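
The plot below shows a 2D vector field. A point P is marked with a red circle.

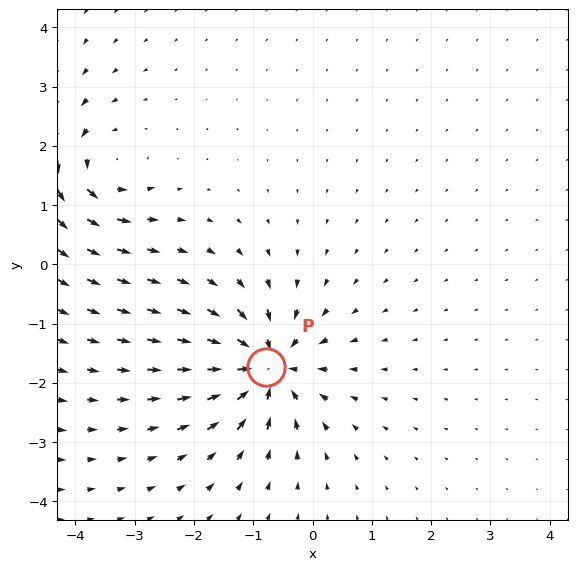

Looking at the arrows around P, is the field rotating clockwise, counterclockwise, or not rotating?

Near P at (-0.8, -1.7) the arrows show no circulation. The curl there is ≈0.

not rotating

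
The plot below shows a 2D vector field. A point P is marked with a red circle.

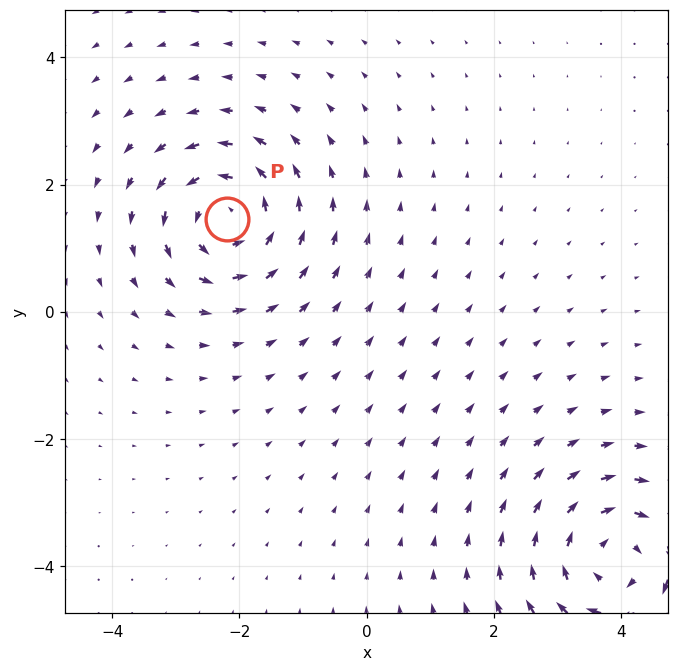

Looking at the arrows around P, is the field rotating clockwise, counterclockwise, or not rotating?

counterclockwise

Near P at (-2.2, 1.5) the arrows circulate counterclockwise. The curl (z-component) there is about +5; positive curl means counterclockwise rotation.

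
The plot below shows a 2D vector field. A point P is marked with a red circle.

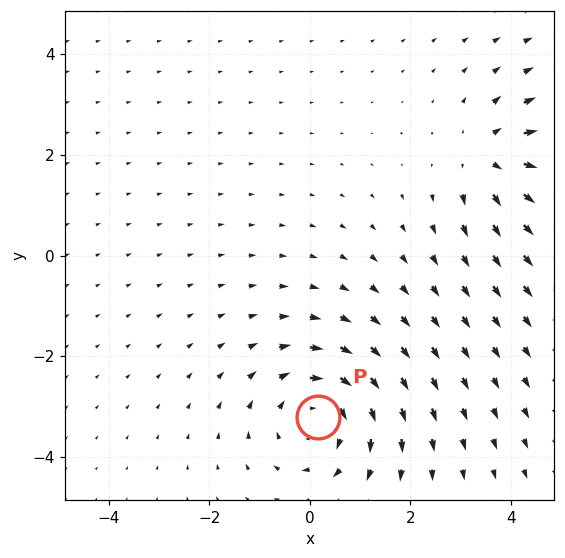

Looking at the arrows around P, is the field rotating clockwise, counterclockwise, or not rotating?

Near P at (0.2, -3.2) the arrows circulate clockwise. The curl (z-component) there is about -4; negative curl means clockwise rotation.

clockwise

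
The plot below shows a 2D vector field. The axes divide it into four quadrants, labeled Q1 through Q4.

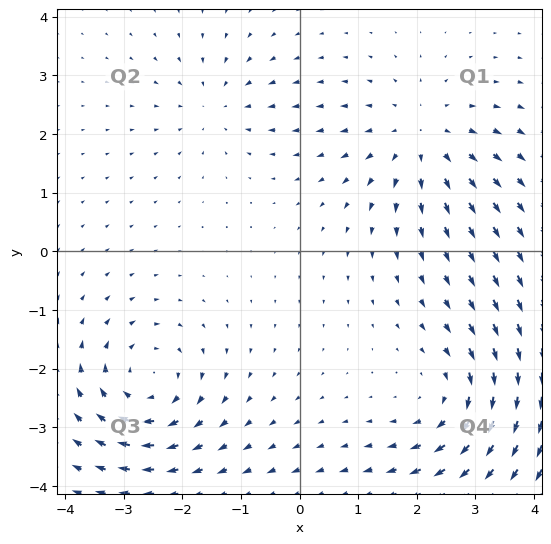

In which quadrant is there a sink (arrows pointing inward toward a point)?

The sink sits at approximately (-1.4, 2.5), which lies in quadrant Q2. The divergence there is about -3, negative as expected for a sink.

Q2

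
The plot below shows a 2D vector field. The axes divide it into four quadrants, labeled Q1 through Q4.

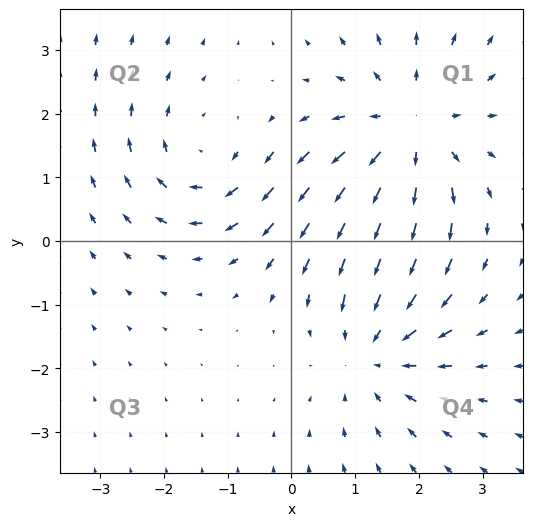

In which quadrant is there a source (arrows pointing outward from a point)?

Q1

The source sits at approximately (1.9, 1.7), which lies in quadrant Q1. The divergence there is about +4, positive as expected for a source.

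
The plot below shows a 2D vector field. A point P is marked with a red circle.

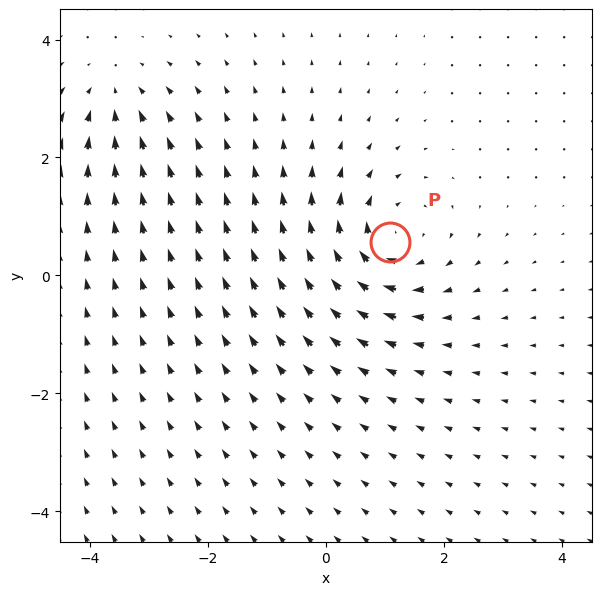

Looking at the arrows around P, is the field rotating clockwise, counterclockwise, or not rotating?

Near P at (1.1, 0.6) the arrows circulate clockwise. The curl (z-component) there is about -5; negative curl means clockwise rotation.

clockwise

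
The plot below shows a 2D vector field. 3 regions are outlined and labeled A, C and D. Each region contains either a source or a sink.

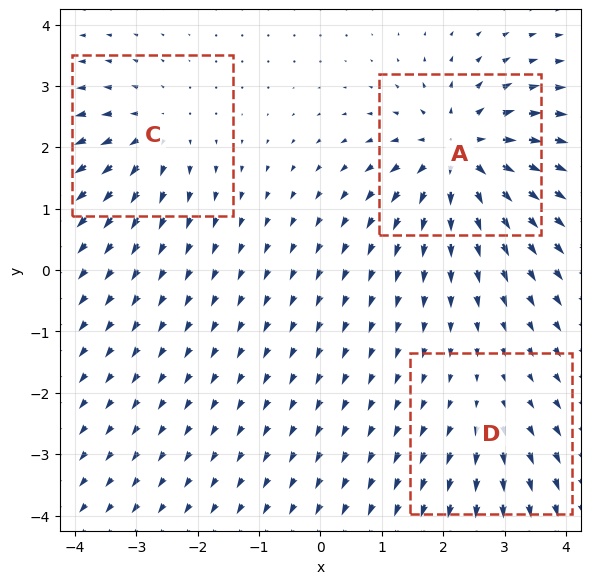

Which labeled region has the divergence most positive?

Divergence at each region's feature centre — A: about +6, C: about +3, D: about +2. Region A is most positive.

A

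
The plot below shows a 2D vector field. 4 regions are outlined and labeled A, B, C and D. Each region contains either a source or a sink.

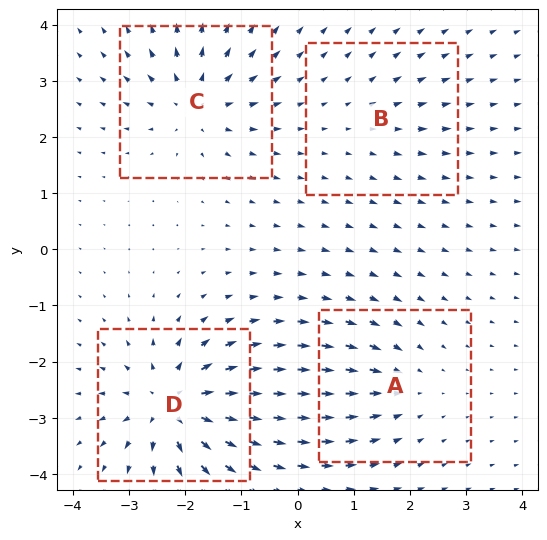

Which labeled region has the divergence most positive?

D

Divergence at each region's feature centre — A: about -4, B: about +2, C: about +6, D: about +9. Region D is most positive.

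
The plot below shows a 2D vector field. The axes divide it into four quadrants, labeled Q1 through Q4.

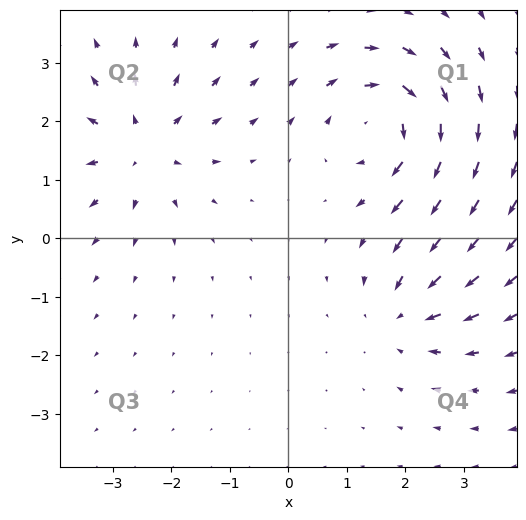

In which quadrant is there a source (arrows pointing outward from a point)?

Q2

The source sits at approximately (-2.5, 1.6), which lies in quadrant Q2. The divergence there is about +4, positive as expected for a source.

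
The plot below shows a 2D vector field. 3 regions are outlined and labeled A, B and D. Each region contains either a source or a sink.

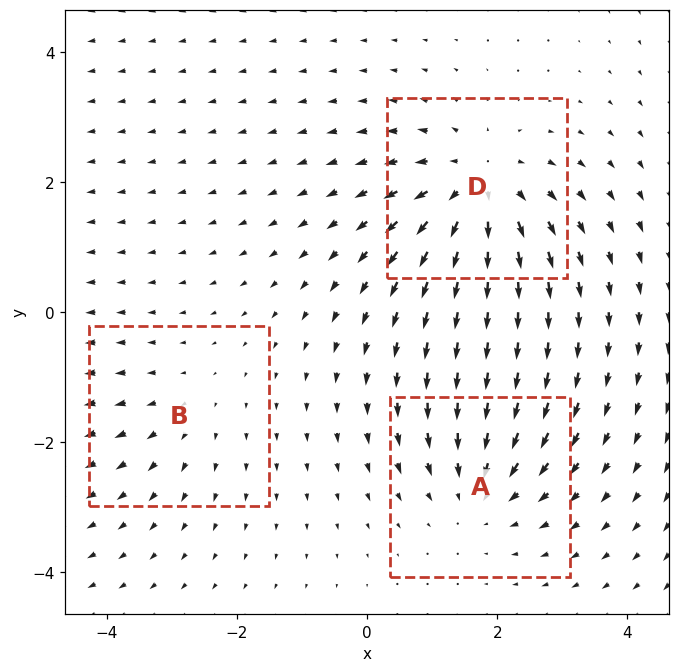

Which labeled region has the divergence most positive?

Divergence at each region's feature centre — A: about -3, B: about +2, D: about +4. Region D is most positive.

D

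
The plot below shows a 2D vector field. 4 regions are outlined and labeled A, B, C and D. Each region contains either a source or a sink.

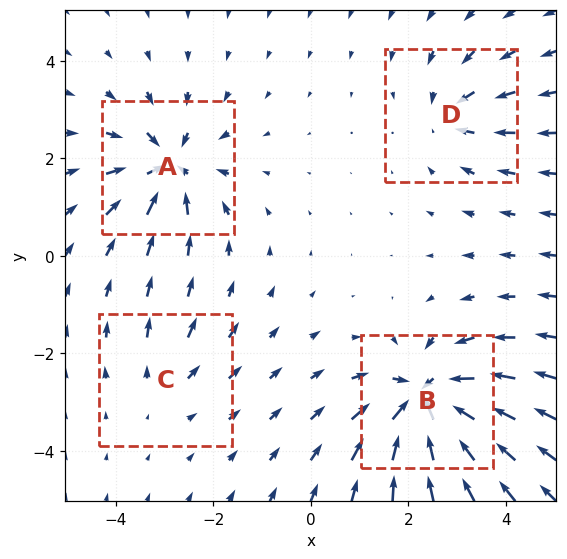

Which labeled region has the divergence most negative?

B

Divergence at each region's feature centre — A: about -6, B: about -8, C: about +3, D: about -4. Region B is most negative.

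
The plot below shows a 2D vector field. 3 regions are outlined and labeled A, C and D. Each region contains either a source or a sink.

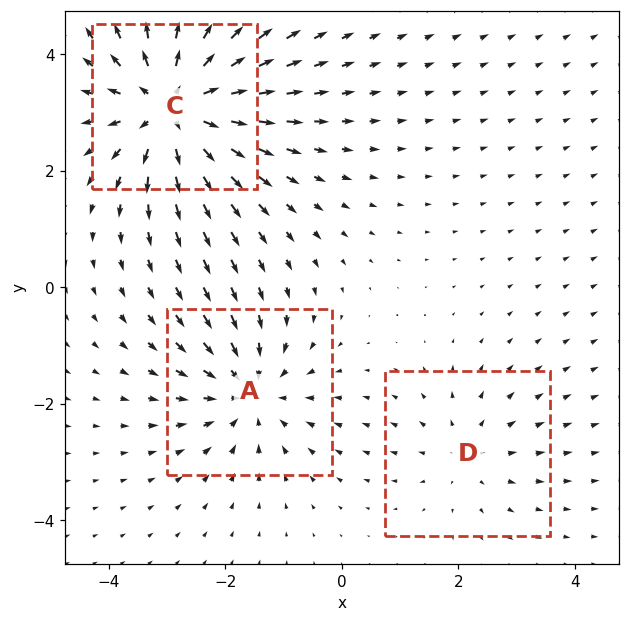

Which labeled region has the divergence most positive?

Divergence at each region's feature centre — A: about -3, C: about +5, D: about +2. Region C is most positive.

C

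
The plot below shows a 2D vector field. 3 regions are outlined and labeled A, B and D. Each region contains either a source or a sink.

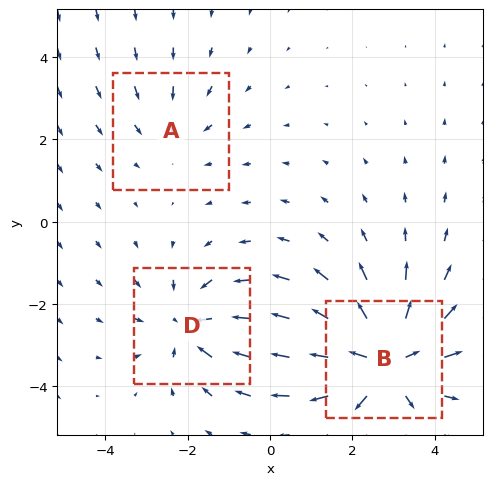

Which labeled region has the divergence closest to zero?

Divergence at each region's feature centre — A: about -2, B: about +5, D: about -3. Region A is closest to zero.

A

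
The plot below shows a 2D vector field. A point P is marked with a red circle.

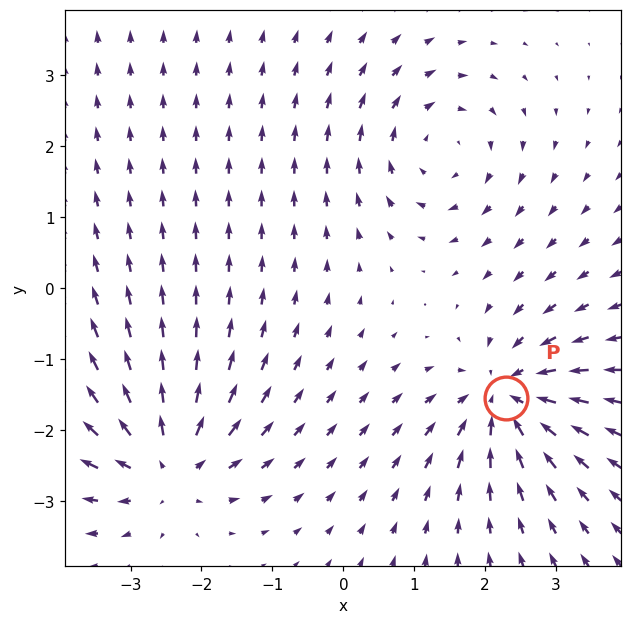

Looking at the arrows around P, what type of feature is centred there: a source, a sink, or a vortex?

At P (2.3, -1.5) the arrows converge inward. Divergence about -5, curl ≈0 — negative divergence with near-zero curl is a sink.

sink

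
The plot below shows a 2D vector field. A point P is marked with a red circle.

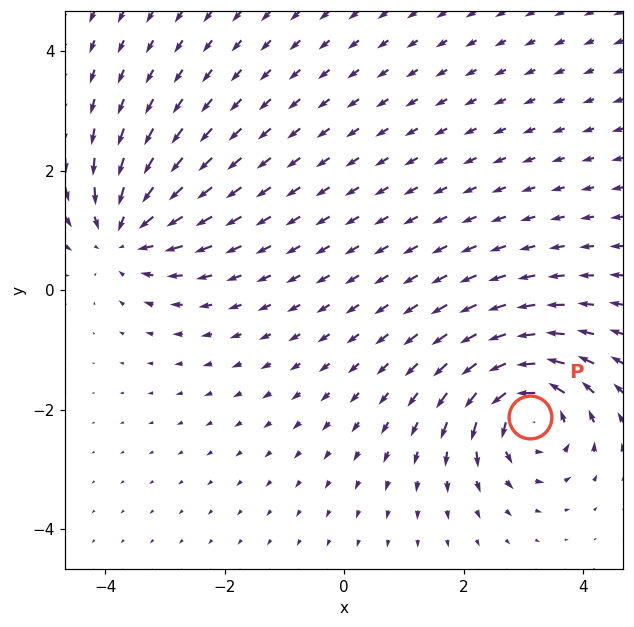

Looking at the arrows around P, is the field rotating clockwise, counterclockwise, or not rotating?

Near P at (3.1, -2.1) the arrows circulate counterclockwise. The curl (z-component) there is about +7; positive curl means counterclockwise rotation.

counterclockwise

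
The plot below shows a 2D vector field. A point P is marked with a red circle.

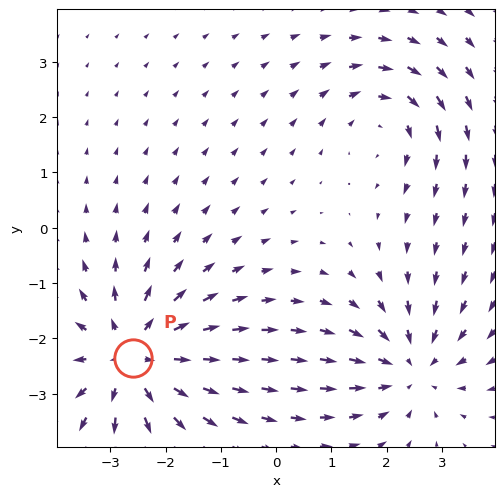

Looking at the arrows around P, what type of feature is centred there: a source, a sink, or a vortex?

At P (-2.6, -2.3) the arrows spread outward. Divergence about +4, curl ≈0 — positive divergence with near-zero curl is a source.

source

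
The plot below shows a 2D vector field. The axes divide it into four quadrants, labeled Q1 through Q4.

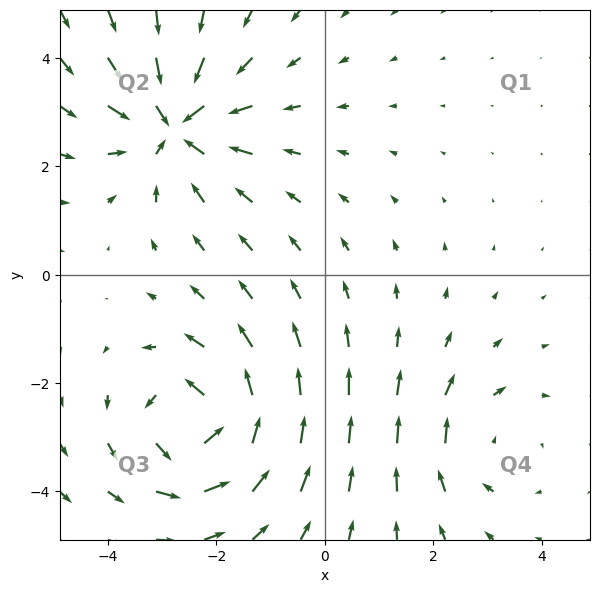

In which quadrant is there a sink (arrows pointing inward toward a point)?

The sink sits at approximately (-2.8, 2.8), which lies in quadrant Q2. The divergence there is about -5, negative as expected for a sink.

Q2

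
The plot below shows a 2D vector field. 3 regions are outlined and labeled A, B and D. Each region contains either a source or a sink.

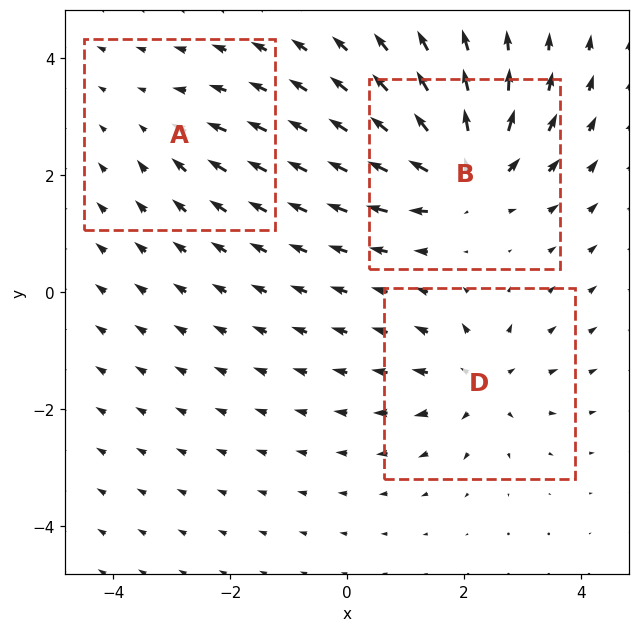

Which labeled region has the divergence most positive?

Divergence at each region's feature centre — A: about -2, B: about +6, D: about +4. Region B is most positive.

B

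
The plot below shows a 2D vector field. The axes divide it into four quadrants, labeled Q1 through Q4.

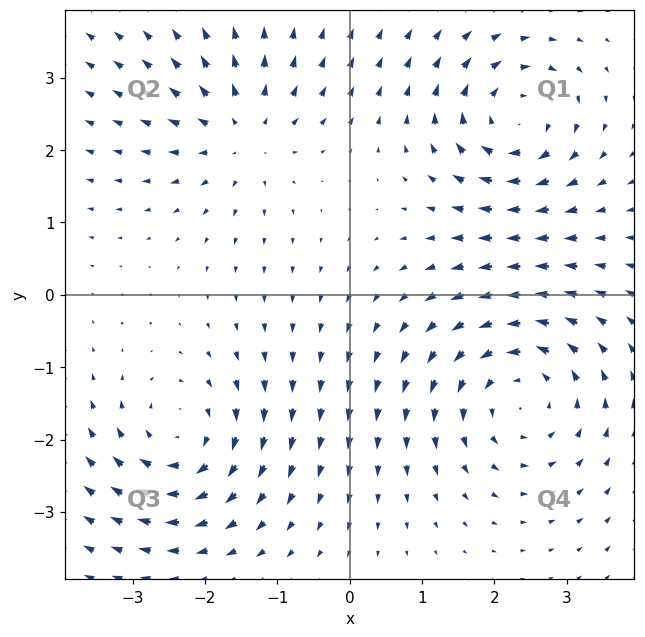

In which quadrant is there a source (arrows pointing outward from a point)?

The source sits at approximately (-1.5, 2.2), which lies in quadrant Q2. The divergence there is about +3, positive as expected for a source.

Q2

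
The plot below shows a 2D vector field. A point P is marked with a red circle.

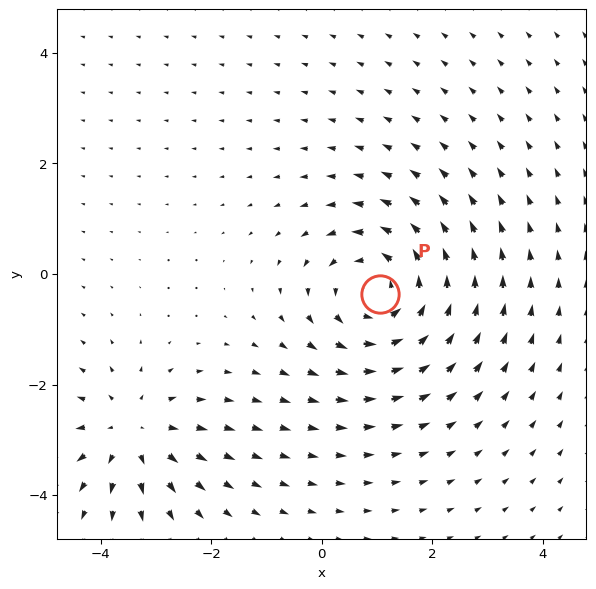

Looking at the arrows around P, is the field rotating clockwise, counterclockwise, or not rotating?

Near P at (1.1, -0.4) the arrows circulate counterclockwise. The curl (z-component) there is about +4; positive curl means counterclockwise rotation.

counterclockwise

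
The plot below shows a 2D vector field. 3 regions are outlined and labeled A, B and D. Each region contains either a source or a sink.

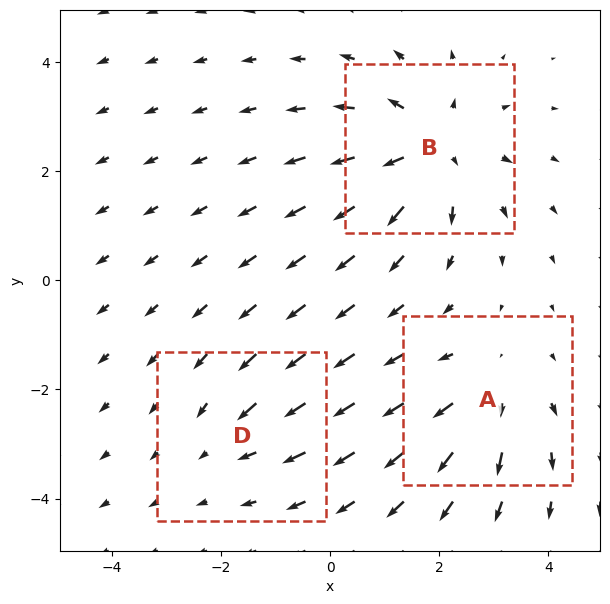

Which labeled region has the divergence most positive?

B

Divergence at each region's feature centre — A: about +3, B: about +4, D: about -2. Region B is most positive.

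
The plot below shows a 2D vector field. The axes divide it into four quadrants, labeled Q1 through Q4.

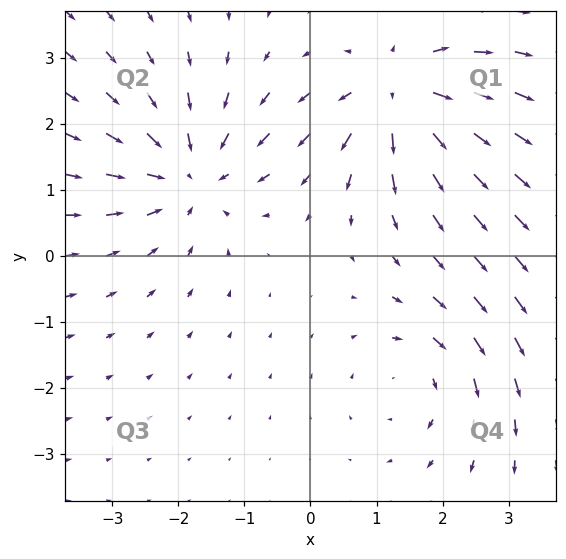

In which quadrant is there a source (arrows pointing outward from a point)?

Q1

The source sits at approximately (1.3, 2.4), which lies in quadrant Q1. The divergence there is about +5, positive as expected for a source.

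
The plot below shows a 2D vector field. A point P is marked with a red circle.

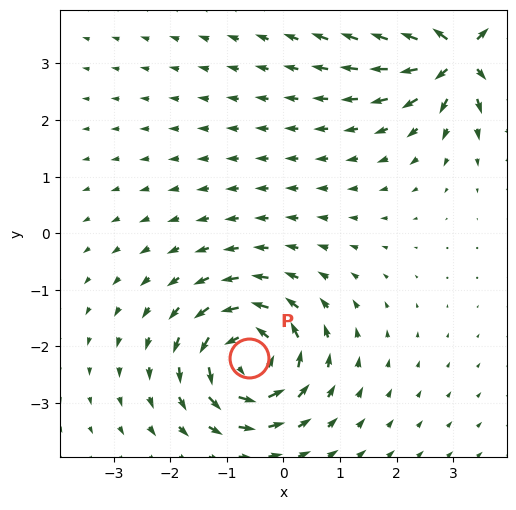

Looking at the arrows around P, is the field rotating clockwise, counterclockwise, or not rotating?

Near P at (-0.6, -2.2) the arrows circulate counterclockwise. The curl (z-component) there is about +4; positive curl means counterclockwise rotation.

counterclockwise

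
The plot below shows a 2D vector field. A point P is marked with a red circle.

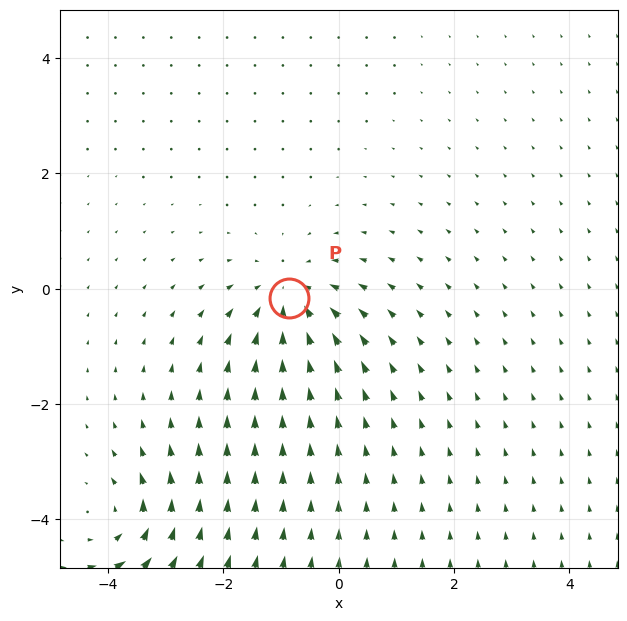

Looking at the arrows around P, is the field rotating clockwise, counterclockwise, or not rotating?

Near P at (-0.9, -0.2) the arrows show no circulation. The curl there is ≈0.

not rotating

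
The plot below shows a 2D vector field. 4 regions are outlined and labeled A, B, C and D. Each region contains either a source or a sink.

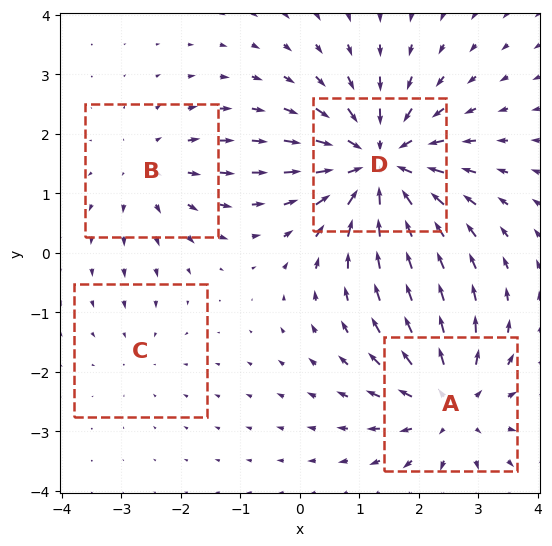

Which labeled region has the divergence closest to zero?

C

Divergence at each region's feature centre — A: about +5, B: about +3, C: about -2, D: about -7. Region C is closest to zero.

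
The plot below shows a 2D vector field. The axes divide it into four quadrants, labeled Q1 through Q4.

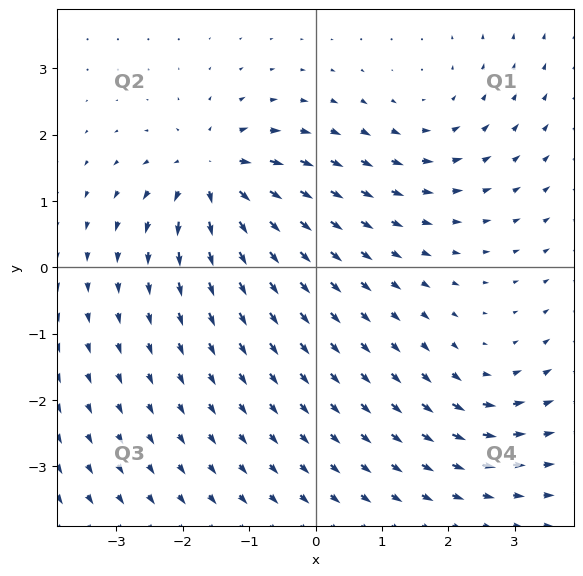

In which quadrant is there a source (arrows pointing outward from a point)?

The source sits at approximately (-1.5, 1.4), which lies in quadrant Q2. The divergence there is about +7, positive as expected for a source.

Q2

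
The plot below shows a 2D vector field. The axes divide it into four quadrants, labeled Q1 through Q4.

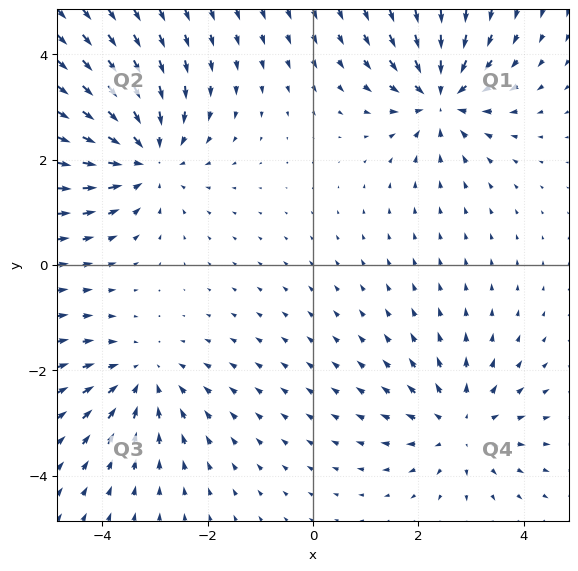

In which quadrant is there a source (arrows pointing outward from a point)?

Q4

The source sits at approximately (2.8, -3.1), which lies in quadrant Q4. The divergence there is about +3, positive as expected for a source.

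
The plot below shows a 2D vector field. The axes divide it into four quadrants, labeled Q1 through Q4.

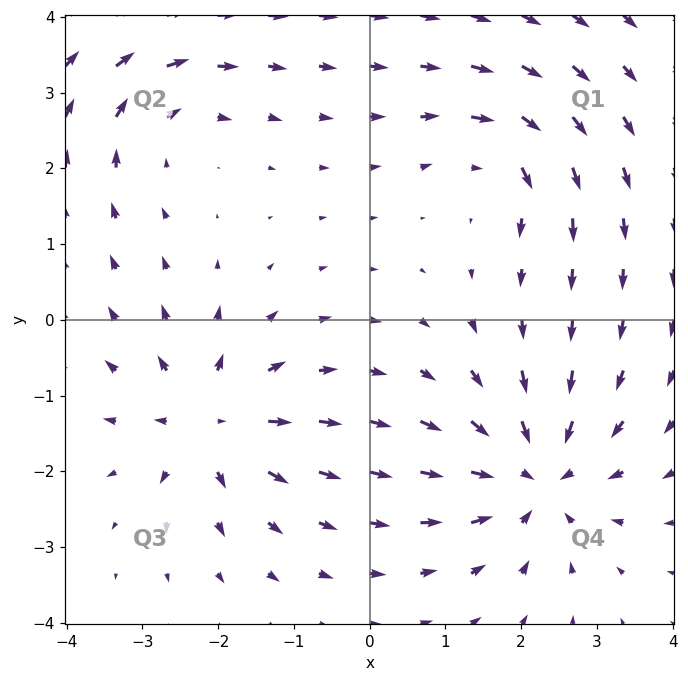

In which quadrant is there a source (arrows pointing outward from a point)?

The source sits at approximately (-2.1, -1.3), which lies in quadrant Q3. The divergence there is about +5, positive as expected for a source.

Q3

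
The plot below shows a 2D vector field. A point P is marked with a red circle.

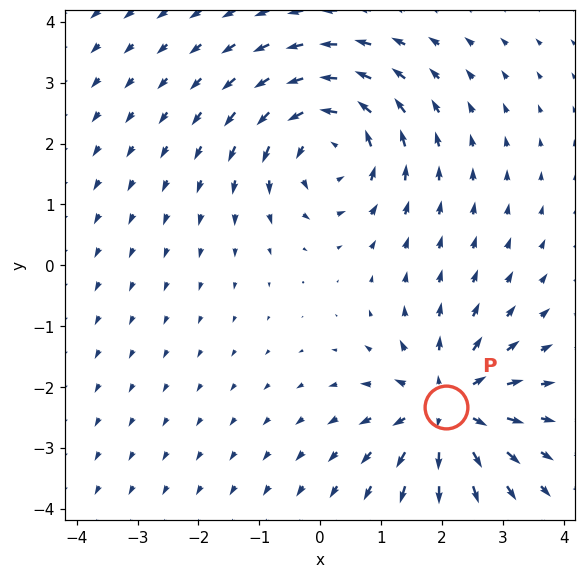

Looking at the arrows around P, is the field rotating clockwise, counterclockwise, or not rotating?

Near P at (2.1, -2.3) the arrows show no circulation. The curl there is ≈0.

not rotating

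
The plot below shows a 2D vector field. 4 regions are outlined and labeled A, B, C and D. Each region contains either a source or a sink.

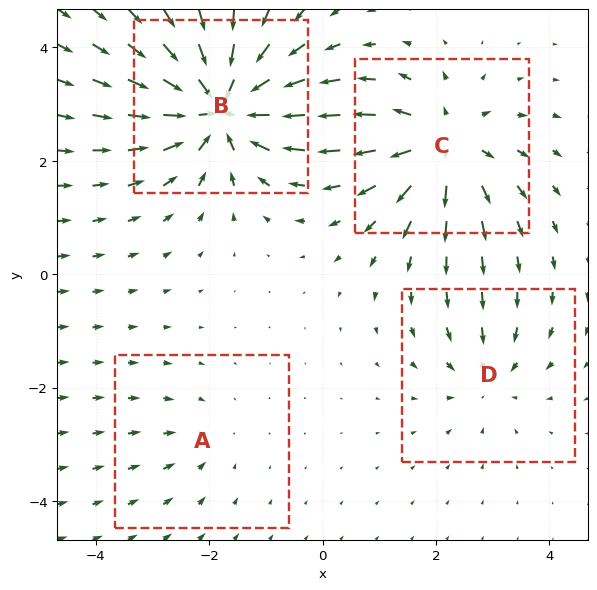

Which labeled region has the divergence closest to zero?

A

Divergence at each region's feature centre — A: about -2, B: about -8, C: about +6, D: about -3. Region A is closest to zero.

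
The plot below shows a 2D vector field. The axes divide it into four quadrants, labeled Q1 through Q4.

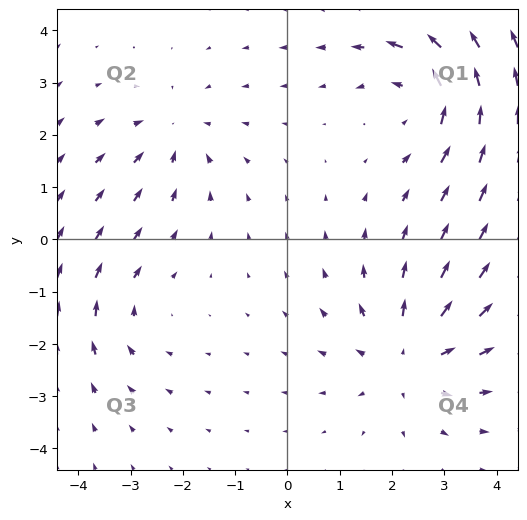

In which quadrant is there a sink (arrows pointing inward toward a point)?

The sink sits at approximately (-2.1, 2.0), which lies in quadrant Q2. The divergence there is about -3, negative as expected for a sink.

Q2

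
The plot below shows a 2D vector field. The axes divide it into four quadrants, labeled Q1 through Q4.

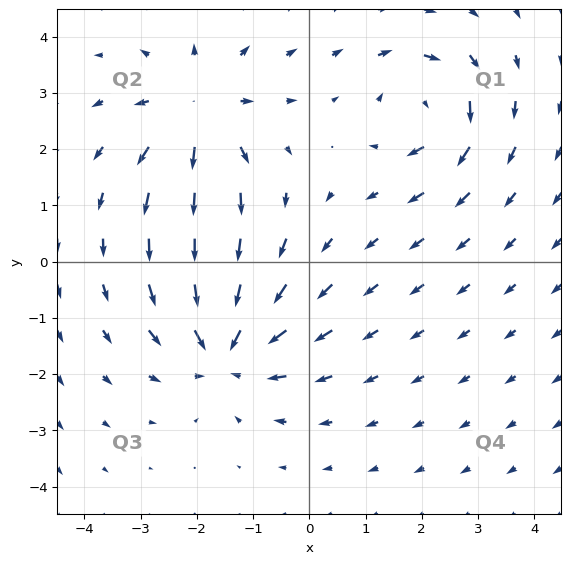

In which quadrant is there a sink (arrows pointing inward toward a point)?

The sink sits at approximately (-1.5, -1.6), which lies in quadrant Q3. The divergence there is about -4, negative as expected for a sink.

Q3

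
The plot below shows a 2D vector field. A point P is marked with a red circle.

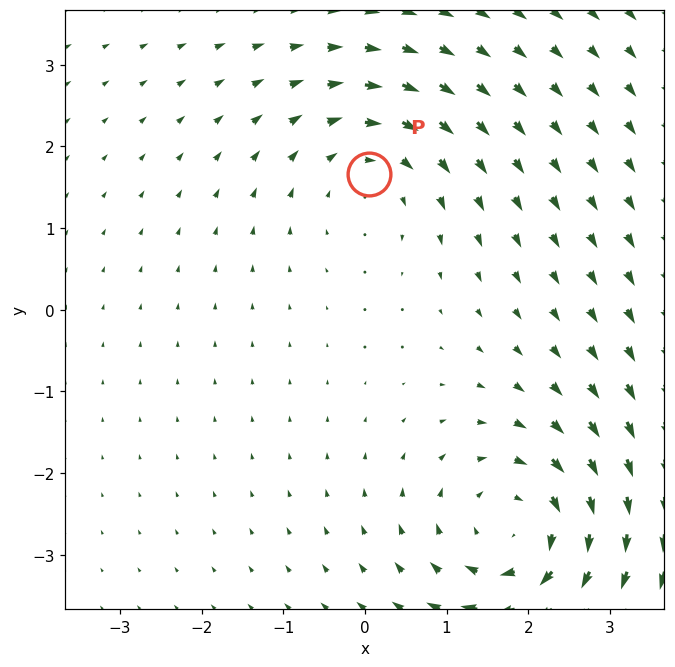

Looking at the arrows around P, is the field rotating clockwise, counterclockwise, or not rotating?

clockwise

Near P at (0.0, 1.7) the arrows circulate clockwise. The curl (z-component) there is about -3; negative curl means clockwise rotation.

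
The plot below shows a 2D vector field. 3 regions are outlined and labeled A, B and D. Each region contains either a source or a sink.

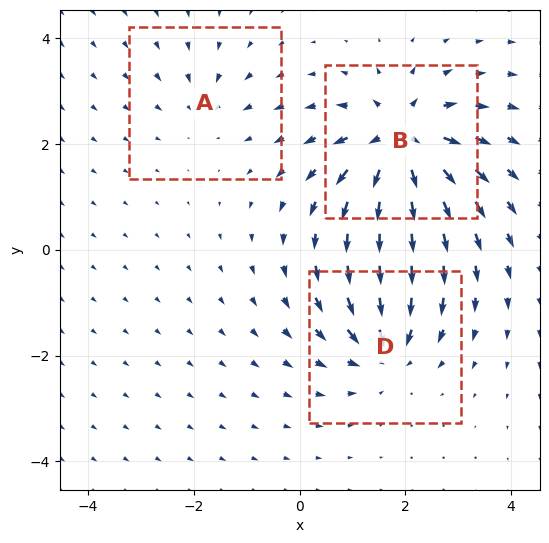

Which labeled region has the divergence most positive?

Divergence at each region's feature centre — A: about -2, B: about +6, D: about -4. Region B is most positive.

B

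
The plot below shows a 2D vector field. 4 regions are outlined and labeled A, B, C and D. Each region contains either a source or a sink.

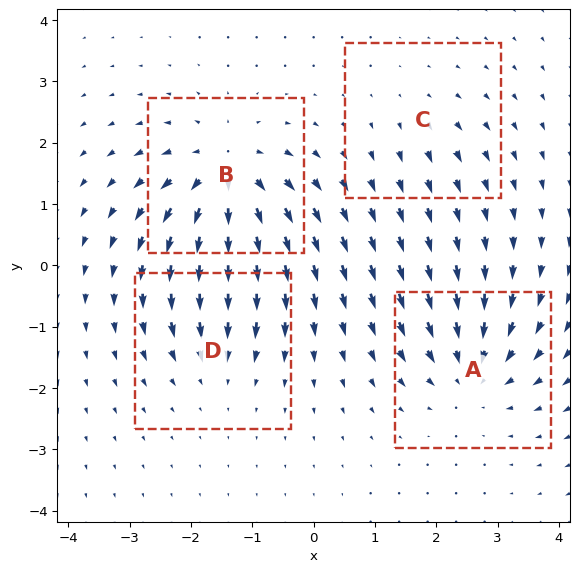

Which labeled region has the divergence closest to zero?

C

Divergence at each region's feature centre — A: about -5, B: about +7, C: about +2, D: about -4. Region C is closest to zero.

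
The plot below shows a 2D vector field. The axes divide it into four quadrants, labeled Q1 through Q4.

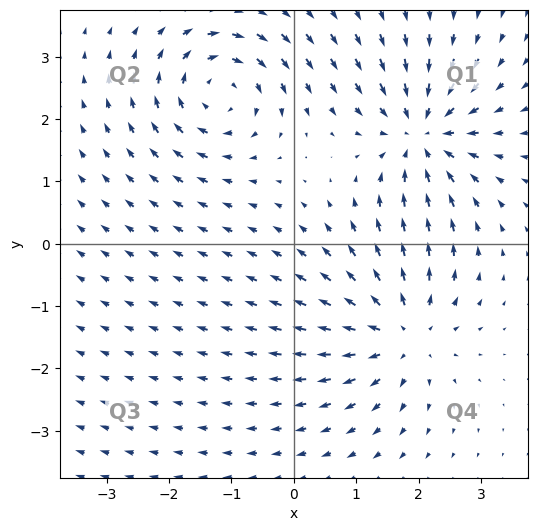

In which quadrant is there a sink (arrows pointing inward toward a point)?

Q1

The sink sits at approximately (2.1, 1.7), which lies in quadrant Q1. The divergence there is about -7, negative as expected for a sink.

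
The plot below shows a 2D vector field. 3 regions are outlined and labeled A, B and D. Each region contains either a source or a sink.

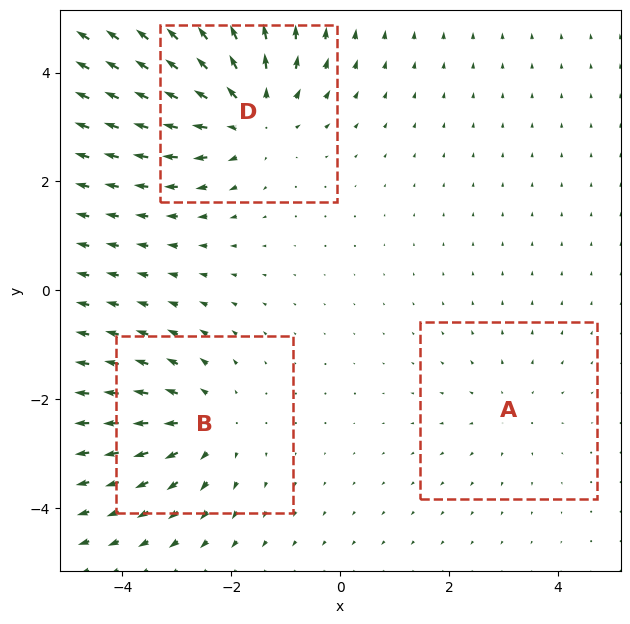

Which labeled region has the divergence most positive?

Divergence at each region's feature centre — A: about +2, B: about +3, D: about +4. Region D is most positive.

D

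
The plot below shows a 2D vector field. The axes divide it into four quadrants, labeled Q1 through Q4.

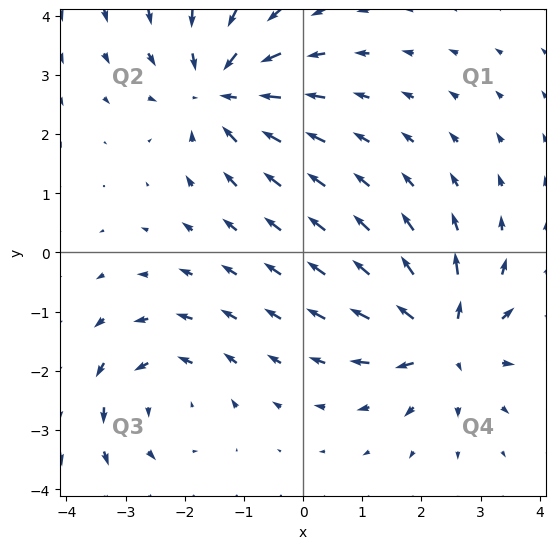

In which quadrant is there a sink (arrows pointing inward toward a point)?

The sink sits at approximately (-1.4, 2.7), which lies in quadrant Q2. The divergence there is about -5, negative as expected for a sink.

Q2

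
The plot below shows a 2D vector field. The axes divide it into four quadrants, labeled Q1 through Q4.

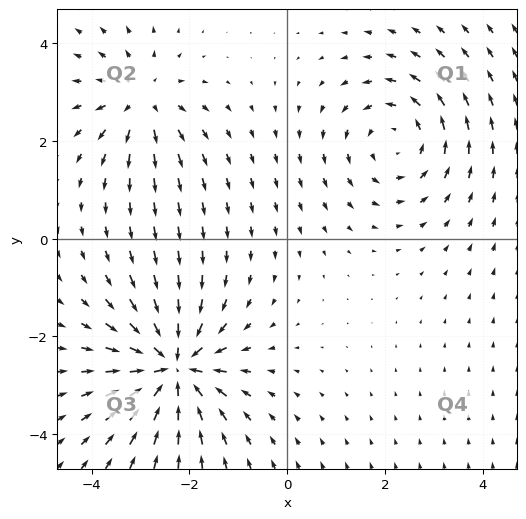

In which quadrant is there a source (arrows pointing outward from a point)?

The source sits at approximately (-3.0, 2.8), which lies in quadrant Q2. The divergence there is about +4, positive as expected for a source.

Q2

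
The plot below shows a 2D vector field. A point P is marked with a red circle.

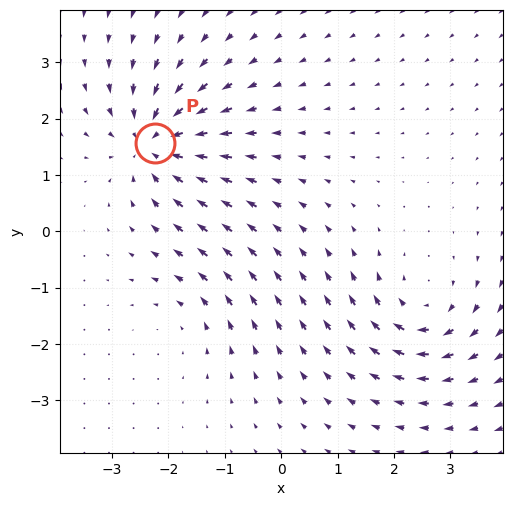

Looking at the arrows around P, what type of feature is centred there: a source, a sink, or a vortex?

At P (-2.2, 1.6) the arrows converge inward. Divergence about -5, curl ≈0 — negative divergence with near-zero curl is a sink.

sink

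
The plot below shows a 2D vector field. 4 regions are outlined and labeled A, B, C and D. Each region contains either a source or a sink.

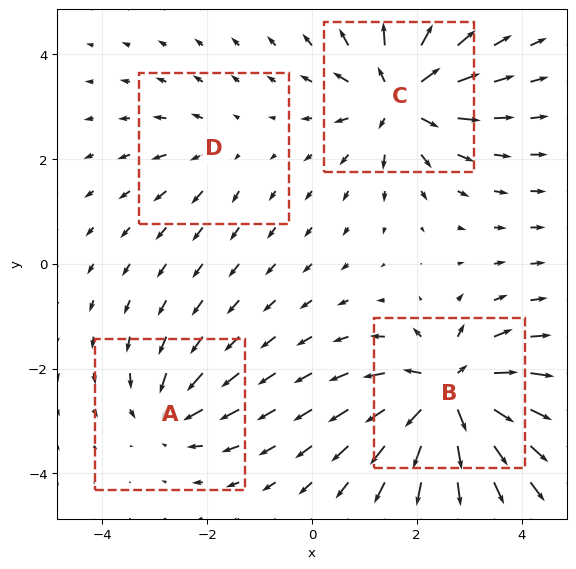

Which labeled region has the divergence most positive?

B

Divergence at each region's feature centre — A: about -4, B: about +8, C: about +7, D: about +2. Region B is most positive.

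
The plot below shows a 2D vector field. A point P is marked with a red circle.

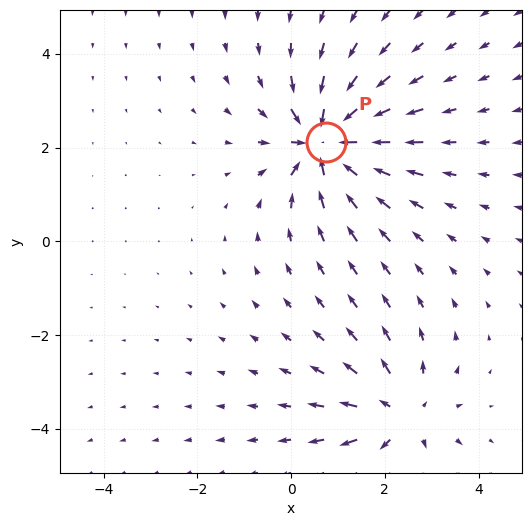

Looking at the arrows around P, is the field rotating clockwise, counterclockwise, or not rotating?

Near P at (0.8, 2.1) the arrows show no circulation. The curl there is ≈0.

not rotating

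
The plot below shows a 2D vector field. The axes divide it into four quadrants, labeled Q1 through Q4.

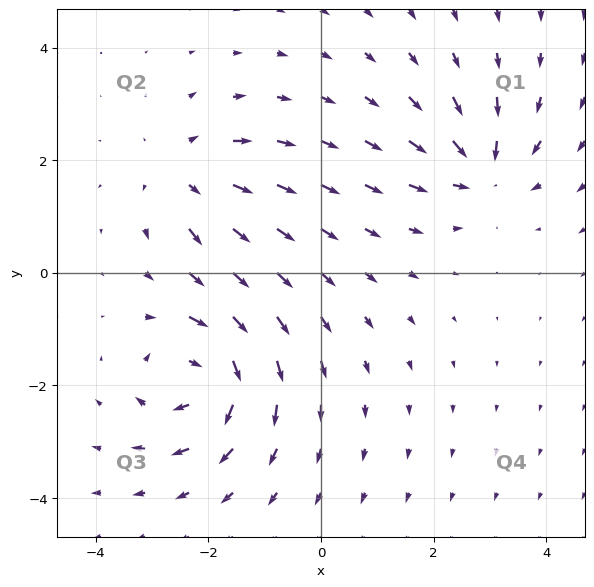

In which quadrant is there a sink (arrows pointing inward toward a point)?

The sink sits at approximately (2.9, 1.8), which lies in quadrant Q1. The divergence there is about -5, negative as expected for a sink.

Q1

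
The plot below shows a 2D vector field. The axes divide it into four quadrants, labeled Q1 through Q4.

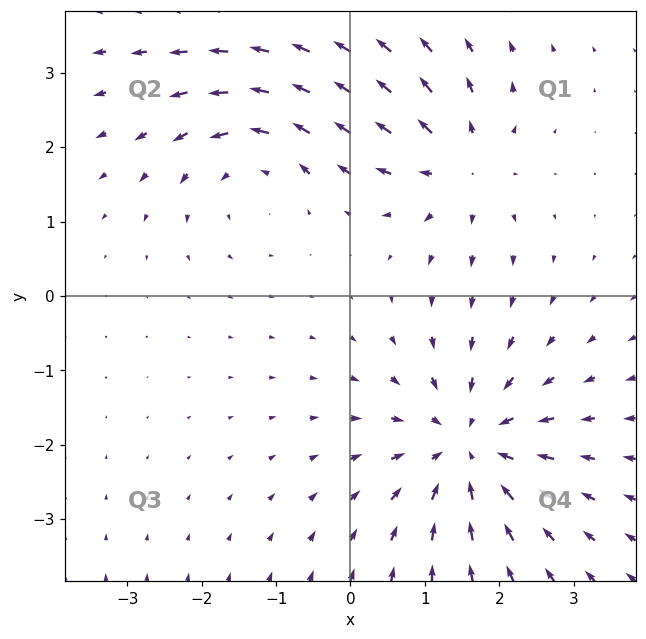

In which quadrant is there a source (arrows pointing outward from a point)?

The source sits at approximately (1.5, 1.8), which lies in quadrant Q1. The divergence there is about +4, positive as expected for a source.

Q1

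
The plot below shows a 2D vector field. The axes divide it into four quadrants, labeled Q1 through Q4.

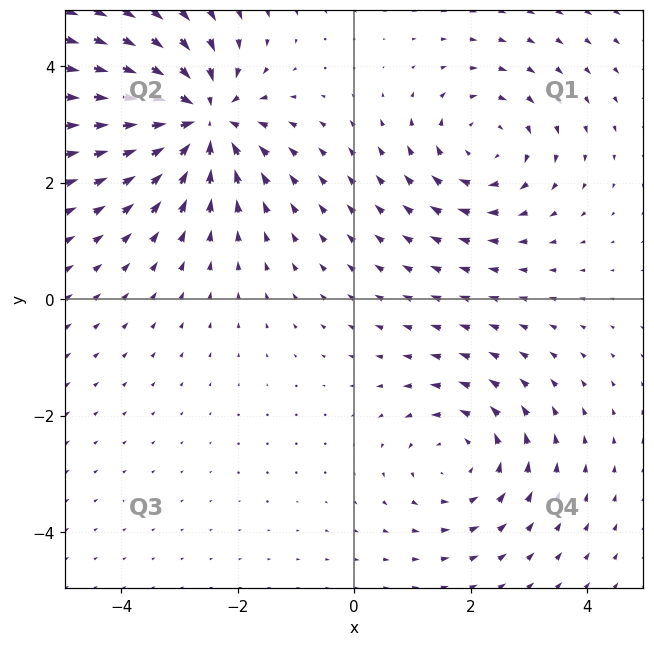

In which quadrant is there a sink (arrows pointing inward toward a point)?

The sink sits at approximately (-2.6, 3.1), which lies in quadrant Q2. The divergence there is about -6, negative as expected for a sink.

Q2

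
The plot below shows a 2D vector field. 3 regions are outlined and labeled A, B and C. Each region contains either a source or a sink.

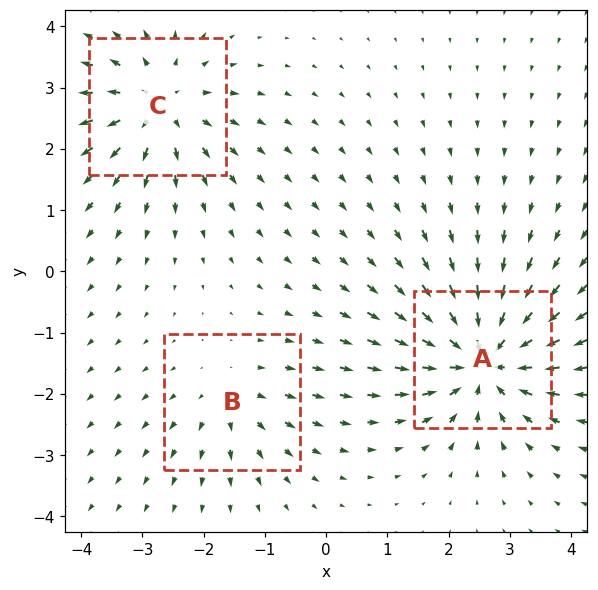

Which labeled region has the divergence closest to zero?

B

Divergence at each region's feature centre — A: about -6, B: about +2, C: about +4. Region B is closest to zero.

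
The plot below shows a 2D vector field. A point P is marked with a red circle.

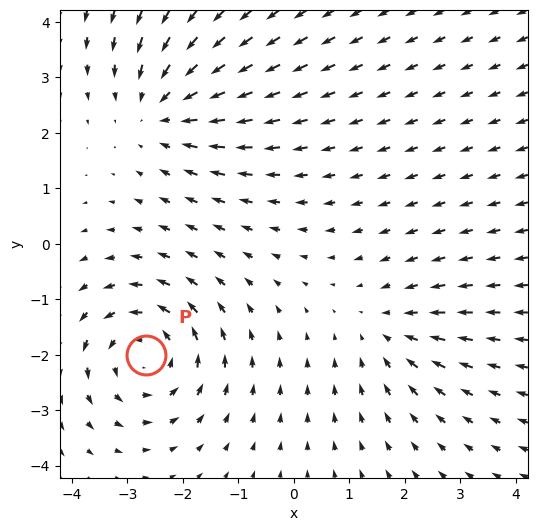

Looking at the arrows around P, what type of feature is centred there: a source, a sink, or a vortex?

At P (-2.7, -2.0) the arrows circulate counterclockwise. Divergence ≈0, curl about +4 — near-zero divergence with nonzero curl is a vortex.

vortex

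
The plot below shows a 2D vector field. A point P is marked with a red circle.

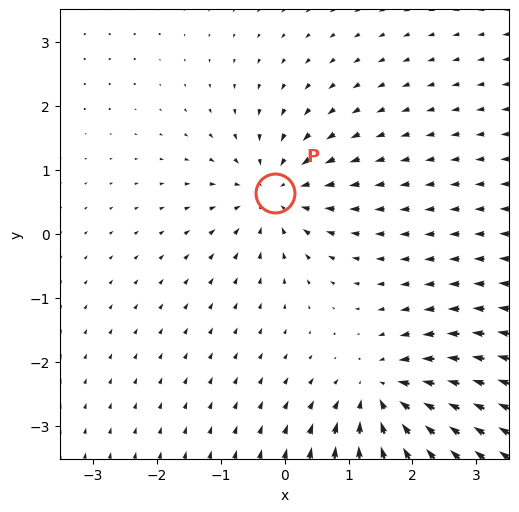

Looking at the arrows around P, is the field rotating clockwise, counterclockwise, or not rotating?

not rotating

Near P at (-0.1, 0.6) the arrows show no circulation. The curl there is ≈0.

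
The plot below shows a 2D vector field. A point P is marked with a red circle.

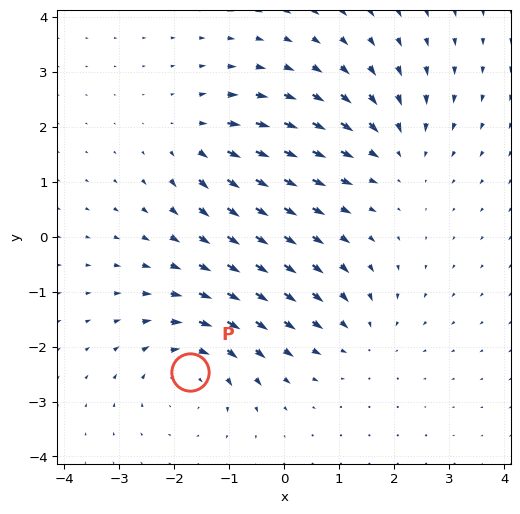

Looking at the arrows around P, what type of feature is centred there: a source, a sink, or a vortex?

vortex

At P (-1.7, -2.5) the arrows circulate clockwise. Divergence ≈0, curl about -5 — near-zero divergence with nonzero curl is a vortex.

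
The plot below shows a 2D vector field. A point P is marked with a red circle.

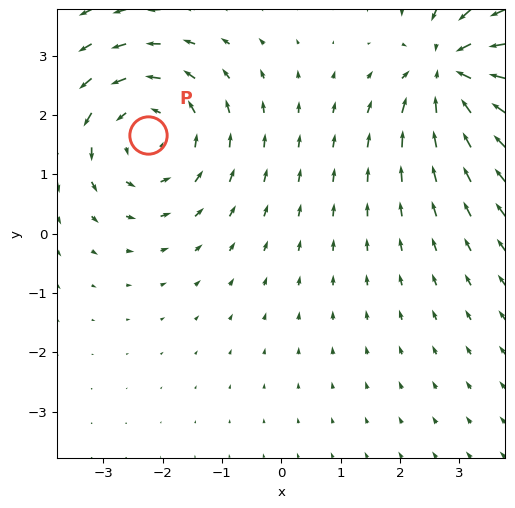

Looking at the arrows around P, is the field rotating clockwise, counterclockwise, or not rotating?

counterclockwise

Near P at (-2.2, 1.7) the arrows circulate counterclockwise. The curl (z-component) there is about +3; positive curl means counterclockwise rotation.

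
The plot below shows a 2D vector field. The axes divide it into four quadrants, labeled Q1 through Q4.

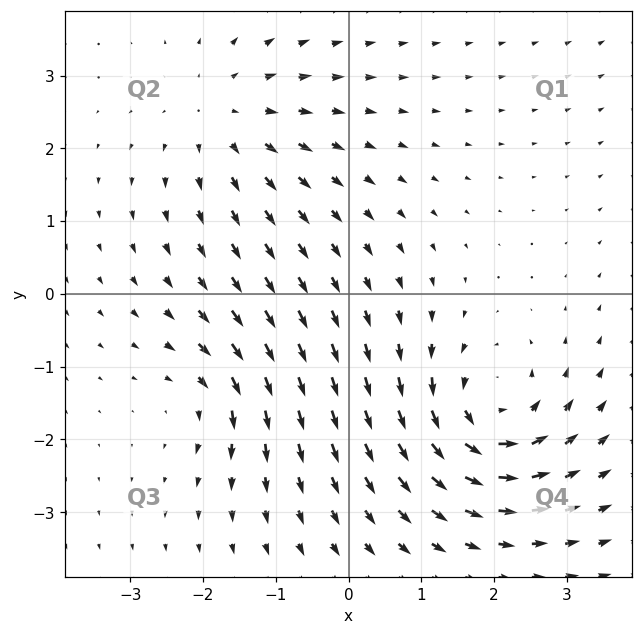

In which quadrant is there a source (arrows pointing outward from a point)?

The source sits at approximately (-1.7, 2.4), which lies in quadrant Q2. The divergence there is about +3, positive as expected for a source.

Q2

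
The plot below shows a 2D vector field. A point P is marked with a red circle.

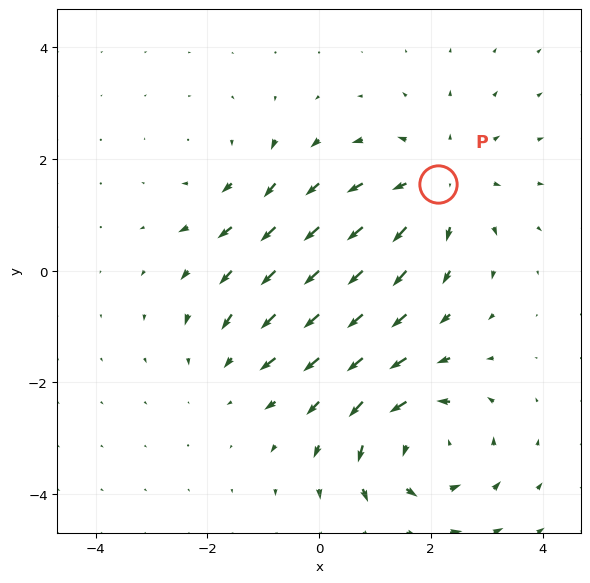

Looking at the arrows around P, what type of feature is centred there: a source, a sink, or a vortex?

source

At P (2.1, 1.6) the arrows spread outward. Divergence about +3, curl ≈0 — positive divergence with near-zero curl is a source.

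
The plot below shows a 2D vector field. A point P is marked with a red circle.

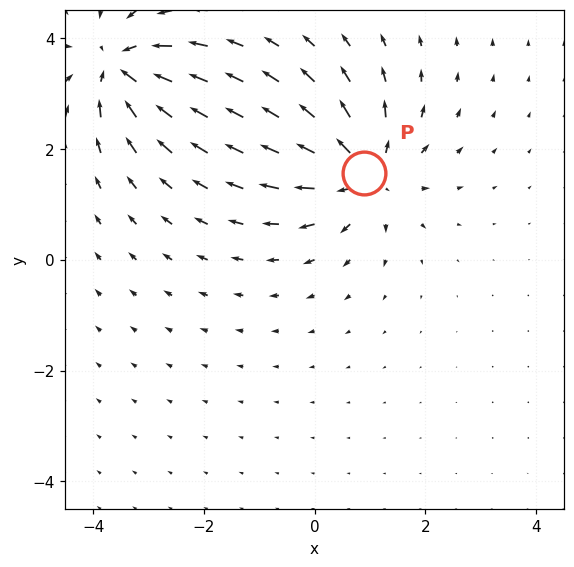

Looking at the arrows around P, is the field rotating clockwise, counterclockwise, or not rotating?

not rotating

Near P at (0.9, 1.6) the arrows show no circulation. The curl there is ≈0.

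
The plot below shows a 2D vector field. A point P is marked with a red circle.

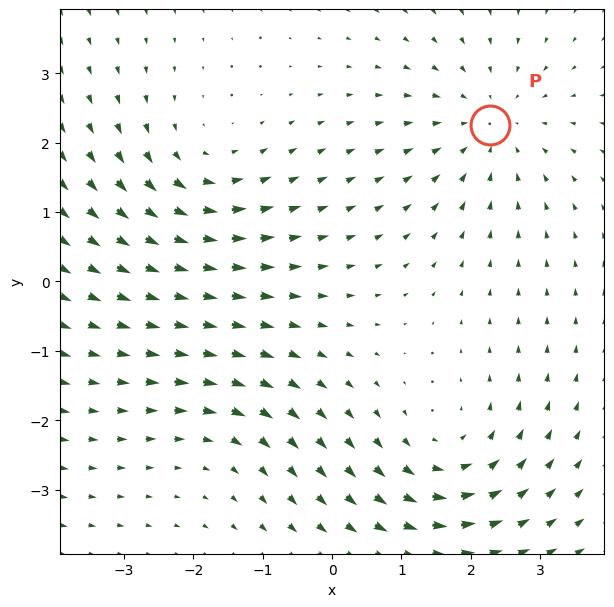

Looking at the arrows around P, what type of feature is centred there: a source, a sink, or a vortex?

At P (2.3, 2.3) the arrows converge inward. Divergence about -4, curl ≈0 — negative divergence with near-zero curl is a sink.

sink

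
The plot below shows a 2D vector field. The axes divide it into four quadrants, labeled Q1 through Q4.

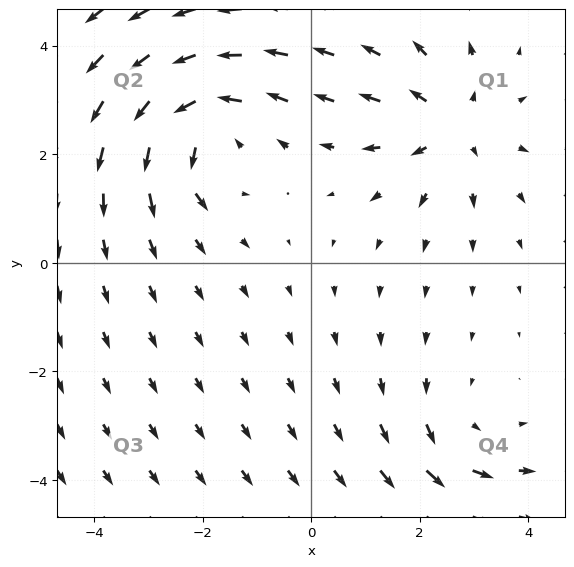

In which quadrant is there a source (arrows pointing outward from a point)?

The source sits at approximately (2.6, 2.5), which lies in quadrant Q1. The divergence there is about +4, positive as expected for a source.

Q1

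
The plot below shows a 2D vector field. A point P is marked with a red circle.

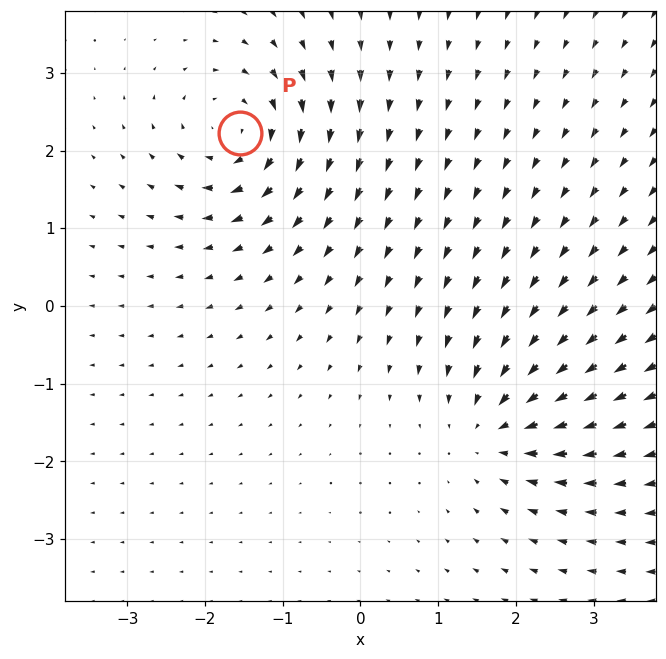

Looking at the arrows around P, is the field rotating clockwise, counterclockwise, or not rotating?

clockwise

Near P at (-1.5, 2.2) the arrows circulate clockwise. The curl (z-component) there is about -5; negative curl means clockwise rotation.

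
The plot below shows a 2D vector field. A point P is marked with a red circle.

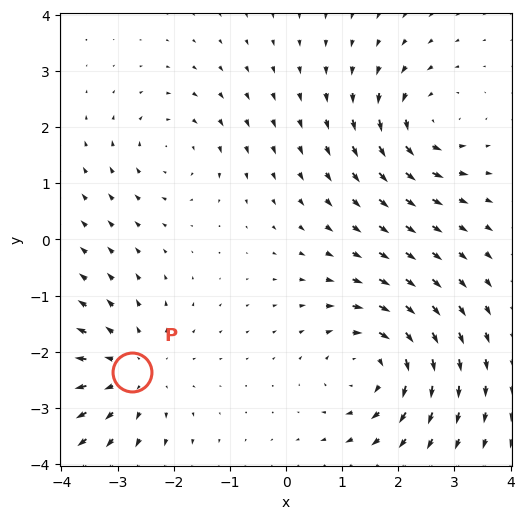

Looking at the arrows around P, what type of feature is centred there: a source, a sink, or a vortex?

At P (-2.7, -2.4) the arrows spread outward. Divergence about +3, curl ≈0 — positive divergence with near-zero curl is a source.

source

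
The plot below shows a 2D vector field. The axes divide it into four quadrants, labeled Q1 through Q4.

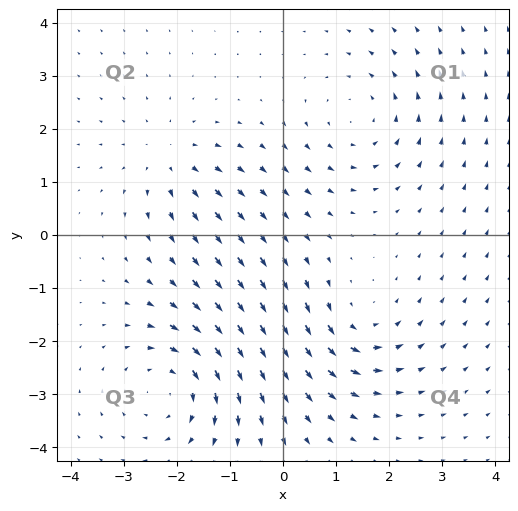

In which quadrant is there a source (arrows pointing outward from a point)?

Q2

The source sits at approximately (-2.2, 1.4), which lies in quadrant Q2. The divergence there is about +3, positive as expected for a source.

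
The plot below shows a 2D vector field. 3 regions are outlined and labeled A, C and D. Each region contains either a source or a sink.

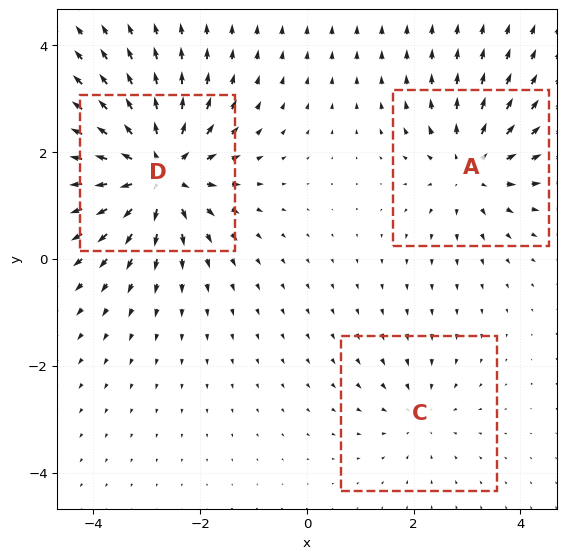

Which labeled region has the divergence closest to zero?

Divergence at each region's feature centre — A: about +4, C: about -2, D: about +6. Region C is closest to zero.

C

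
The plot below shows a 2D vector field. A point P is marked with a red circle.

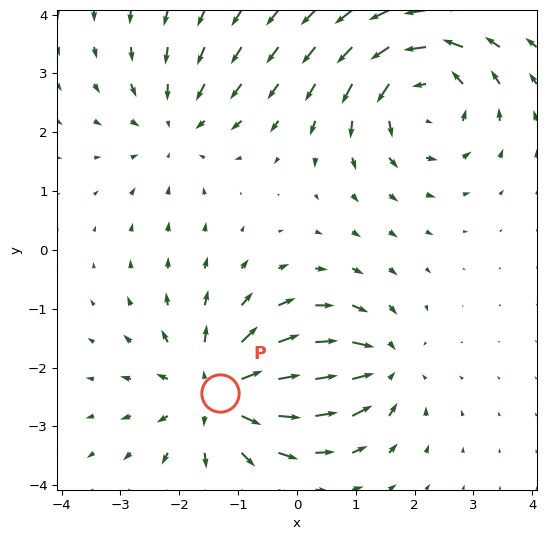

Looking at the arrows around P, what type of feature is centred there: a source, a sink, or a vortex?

At P (-1.3, -2.4) the arrows spread outward. Divergence about +5, curl ≈0 — positive divergence with near-zero curl is a source.

source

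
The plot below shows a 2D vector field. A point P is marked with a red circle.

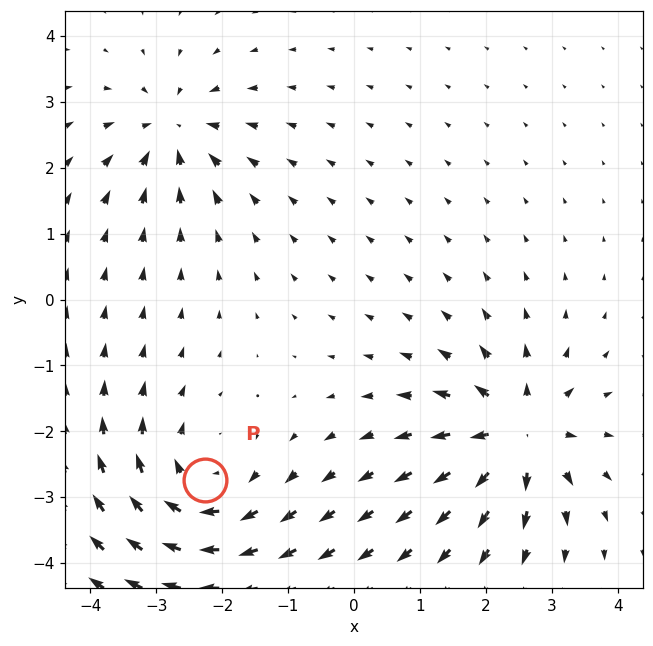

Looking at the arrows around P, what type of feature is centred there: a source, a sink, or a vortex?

vortex

At P (-2.3, -2.7) the arrows circulate clockwise. Divergence ≈0, curl about -4 — near-zero divergence with nonzero curl is a vortex.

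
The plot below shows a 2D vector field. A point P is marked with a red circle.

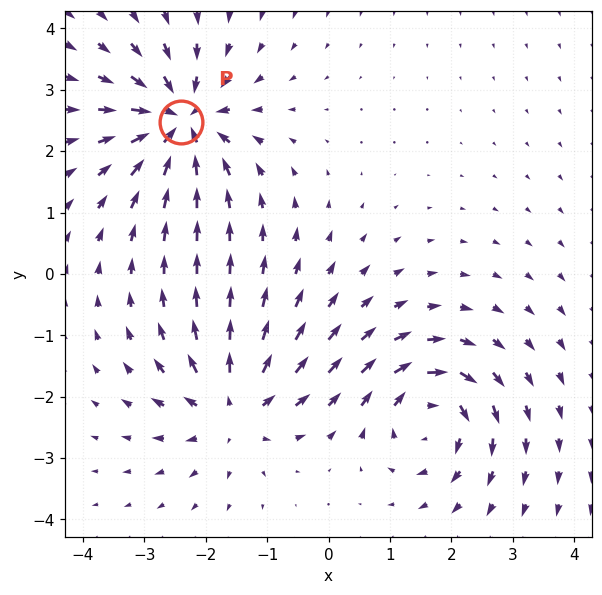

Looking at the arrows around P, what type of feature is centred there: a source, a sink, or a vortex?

sink

At P (-2.4, 2.5) the arrows converge inward. Divergence about -6, curl ≈0 — negative divergence with near-zero curl is a sink.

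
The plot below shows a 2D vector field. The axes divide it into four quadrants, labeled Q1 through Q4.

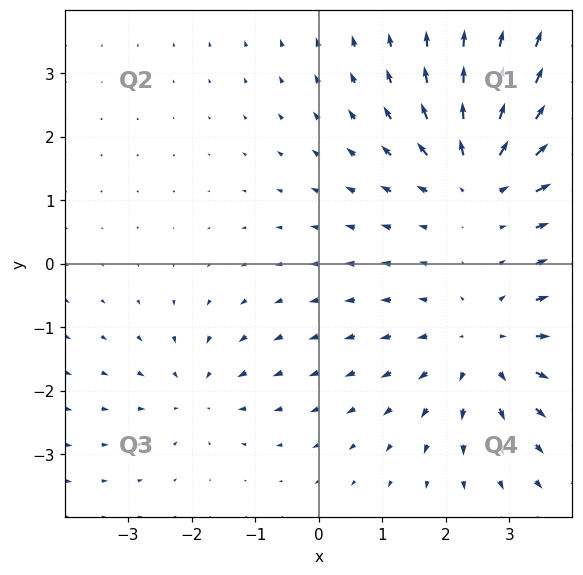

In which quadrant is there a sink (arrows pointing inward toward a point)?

Q3

The sink sits at approximately (-1.9, -2.1), which lies in quadrant Q3. The divergence there is about -3, negative as expected for a sink.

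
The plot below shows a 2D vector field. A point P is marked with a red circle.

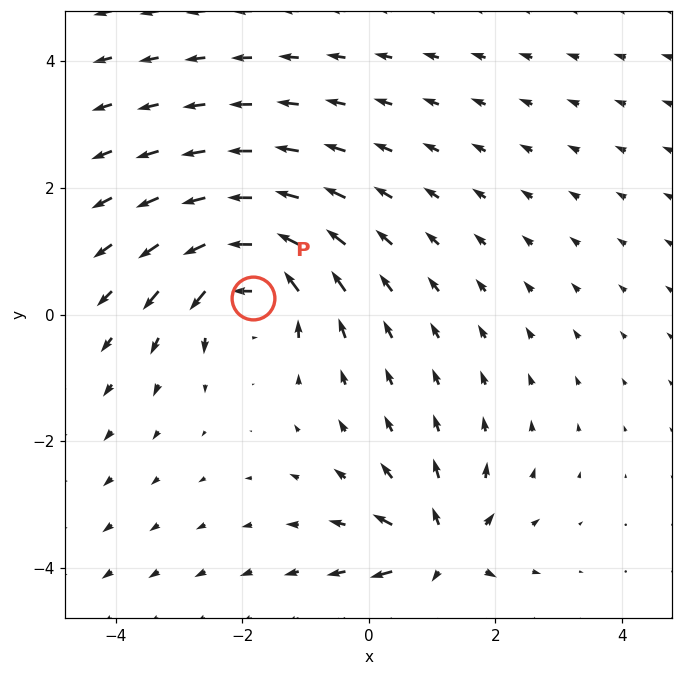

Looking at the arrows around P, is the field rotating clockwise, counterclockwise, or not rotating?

Near P at (-1.8, 0.3) the arrows circulate counterclockwise. The curl (z-component) there is about +5; positive curl means counterclockwise rotation.

counterclockwise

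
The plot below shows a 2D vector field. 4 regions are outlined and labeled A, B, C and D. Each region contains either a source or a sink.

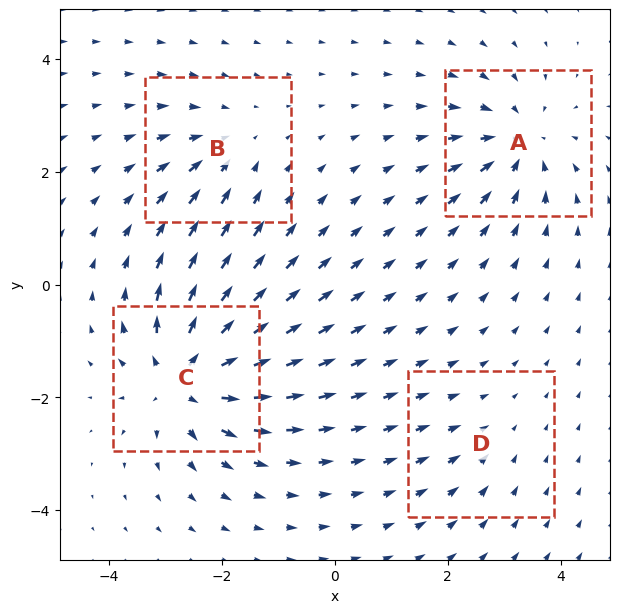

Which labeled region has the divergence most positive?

Divergence at each region's feature centre — A: about -6, B: about -4, C: about +8, D: about -2. Region C is most positive.

C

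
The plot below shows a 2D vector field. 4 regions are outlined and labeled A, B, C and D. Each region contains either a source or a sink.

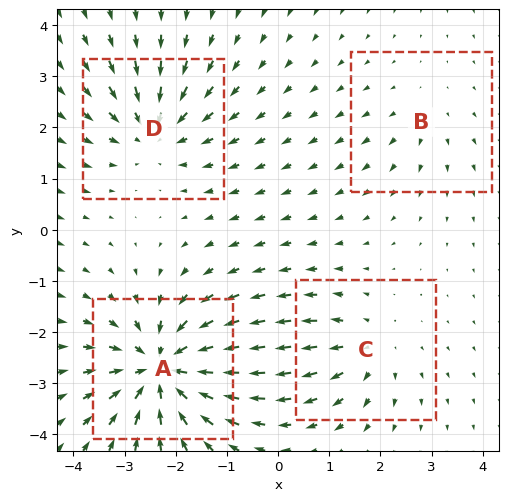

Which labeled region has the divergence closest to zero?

Divergence at each region's feature centre — A: about -8, B: about +2, C: about +4, D: about -5. Region B is closest to zero.

B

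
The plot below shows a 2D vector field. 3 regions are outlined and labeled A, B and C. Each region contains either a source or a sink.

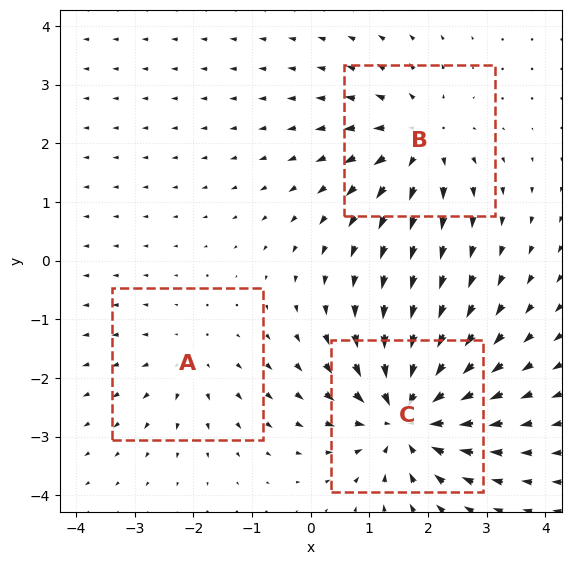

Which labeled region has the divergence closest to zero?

A

Divergence at each region's feature centre — A: about +2, B: about +4, C: about -6. Region A is closest to zero.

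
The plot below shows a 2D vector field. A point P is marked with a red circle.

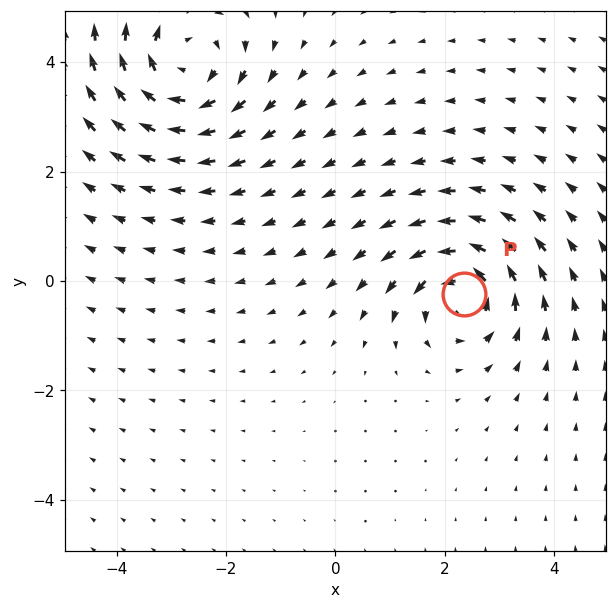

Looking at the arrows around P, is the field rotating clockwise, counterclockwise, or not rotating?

counterclockwise

Near P at (2.3, -0.2) the arrows circulate counterclockwise. The curl (z-component) there is about +6; positive curl means counterclockwise rotation.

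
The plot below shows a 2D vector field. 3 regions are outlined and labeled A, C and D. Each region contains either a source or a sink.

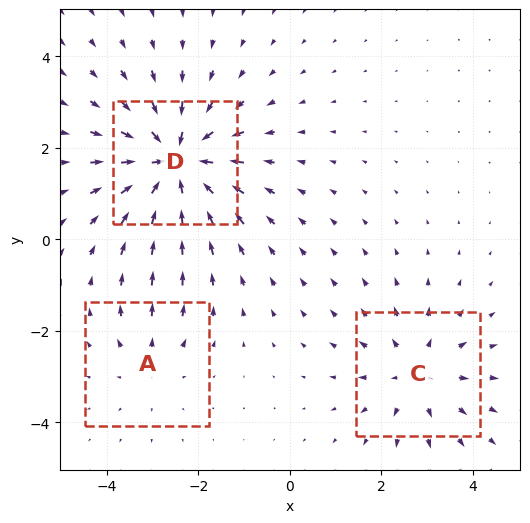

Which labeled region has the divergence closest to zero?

A

Divergence at each region's feature centre — A: about +2, C: about +3, D: about -5. Region A is closest to zero.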